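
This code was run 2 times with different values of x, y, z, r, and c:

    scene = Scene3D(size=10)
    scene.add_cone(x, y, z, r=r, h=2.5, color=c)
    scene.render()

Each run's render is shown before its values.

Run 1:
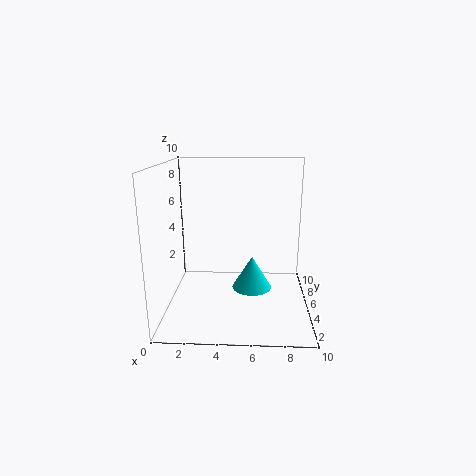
x = 6; y = 6.5; z = 0.5; r = 1.5; c = 'cyan'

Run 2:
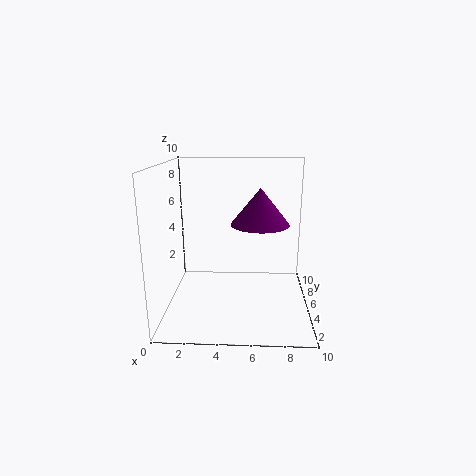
x = 6.5; y = 5; z = 6; r = 2; c = 'purple'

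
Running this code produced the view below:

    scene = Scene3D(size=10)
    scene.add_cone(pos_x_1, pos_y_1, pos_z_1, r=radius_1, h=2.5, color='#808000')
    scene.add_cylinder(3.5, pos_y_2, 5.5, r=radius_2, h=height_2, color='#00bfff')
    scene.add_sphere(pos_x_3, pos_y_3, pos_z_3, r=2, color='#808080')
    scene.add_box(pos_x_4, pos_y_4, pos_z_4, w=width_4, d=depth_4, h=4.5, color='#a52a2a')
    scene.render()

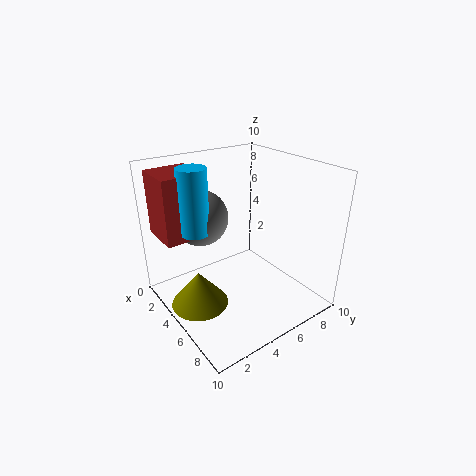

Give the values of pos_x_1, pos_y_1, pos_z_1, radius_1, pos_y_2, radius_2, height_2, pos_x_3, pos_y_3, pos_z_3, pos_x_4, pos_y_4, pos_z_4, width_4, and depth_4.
pos_x_1 = 4.5, pos_y_1 = 2, pos_z_1 = 0.5, radius_1 = 2, pos_y_2 = 2.5, radius_2 = 1, height_2 = 4.5, pos_x_3 = 2.5, pos_y_3 = 3.5, pos_z_3 = 6, pos_x_4 = 0.5, pos_y_4 = 0.5, pos_z_4 = 5, width_4 = 3, depth_4 = 3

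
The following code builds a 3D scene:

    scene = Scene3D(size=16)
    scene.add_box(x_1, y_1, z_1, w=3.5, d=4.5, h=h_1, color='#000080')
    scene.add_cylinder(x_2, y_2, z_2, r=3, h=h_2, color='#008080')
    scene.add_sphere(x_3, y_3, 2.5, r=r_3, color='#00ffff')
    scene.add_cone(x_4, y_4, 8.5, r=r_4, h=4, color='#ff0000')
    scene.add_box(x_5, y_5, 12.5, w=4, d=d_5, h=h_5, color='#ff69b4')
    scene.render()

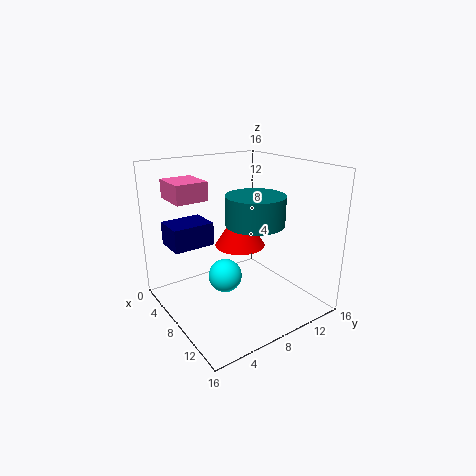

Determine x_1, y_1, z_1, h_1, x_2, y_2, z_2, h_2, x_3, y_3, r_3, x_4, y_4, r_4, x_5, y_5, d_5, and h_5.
x_1 = 3.5, y_1 = 1, z_1 = 7.5, h_1 = 2.5, x_2 = 11, y_2 = 8, z_2 = 10.5, h_2 = 3, x_3 = 6, y_3 = 7.5, r_3 = 2, x_4 = 10.5, y_4 = 6.5, r_4 = 2.5, x_5 = 3, y_5 = 1.5, d_5 = 3.5, h_5 = 2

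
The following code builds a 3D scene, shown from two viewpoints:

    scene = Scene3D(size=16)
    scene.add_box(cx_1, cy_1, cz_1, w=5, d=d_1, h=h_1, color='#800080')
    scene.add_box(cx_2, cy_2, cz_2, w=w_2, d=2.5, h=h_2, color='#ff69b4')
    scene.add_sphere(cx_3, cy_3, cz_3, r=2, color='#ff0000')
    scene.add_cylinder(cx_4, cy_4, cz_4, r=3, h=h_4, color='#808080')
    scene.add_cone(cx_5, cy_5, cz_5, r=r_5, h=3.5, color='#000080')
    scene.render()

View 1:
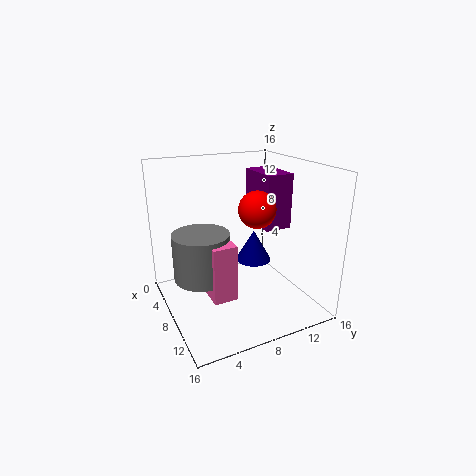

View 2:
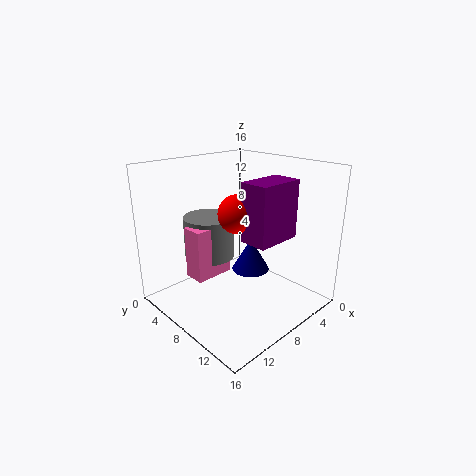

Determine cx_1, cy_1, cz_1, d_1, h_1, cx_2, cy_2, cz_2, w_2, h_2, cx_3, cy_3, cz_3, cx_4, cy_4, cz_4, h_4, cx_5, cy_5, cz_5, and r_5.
cx_1 = 5
cy_1 = 10.5
cz_1 = 9
d_1 = 3
h_1 = 6
cx_2 = 7.5
cy_2 = 3.5
cz_2 = 3
w_2 = 4.5
h_2 = 6
cx_3 = 9.5
cy_3 = 9.5
cz_3 = 11.5
cx_4 = 8.5
cy_4 = 3.5
cz_4 = 4.5
h_4 = 5
cx_5 = 8
cy_5 = 10
cz_5 = 5
r_5 = 2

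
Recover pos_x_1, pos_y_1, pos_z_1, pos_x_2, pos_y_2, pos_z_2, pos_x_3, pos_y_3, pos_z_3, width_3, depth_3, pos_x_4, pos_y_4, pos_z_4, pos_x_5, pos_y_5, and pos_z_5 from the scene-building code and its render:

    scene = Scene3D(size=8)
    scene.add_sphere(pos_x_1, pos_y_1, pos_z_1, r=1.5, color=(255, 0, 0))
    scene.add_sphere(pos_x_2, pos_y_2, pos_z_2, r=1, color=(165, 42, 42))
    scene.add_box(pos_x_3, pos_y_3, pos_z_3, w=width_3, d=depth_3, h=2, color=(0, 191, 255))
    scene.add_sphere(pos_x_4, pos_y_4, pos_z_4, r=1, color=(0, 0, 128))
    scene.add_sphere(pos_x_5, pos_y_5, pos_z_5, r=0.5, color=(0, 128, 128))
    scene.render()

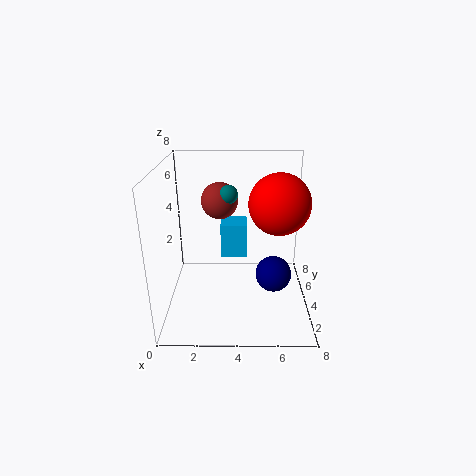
pos_x_1 = 6; pos_y_1 = 2.5; pos_z_1 = 6.5; pos_x_2 = 3; pos_y_2 = 4.5; pos_z_2 = 6; pos_x_3 = 3; pos_y_3 = 4.5; pos_z_3 = 2.5; width_3 = 1.5; depth_3 = 1.5; pos_x_4 = 6; pos_y_4 = 3.5; pos_z_4 = 2; pos_x_5 = 3.5; pos_y_5 = 4; pos_z_5 = 6.5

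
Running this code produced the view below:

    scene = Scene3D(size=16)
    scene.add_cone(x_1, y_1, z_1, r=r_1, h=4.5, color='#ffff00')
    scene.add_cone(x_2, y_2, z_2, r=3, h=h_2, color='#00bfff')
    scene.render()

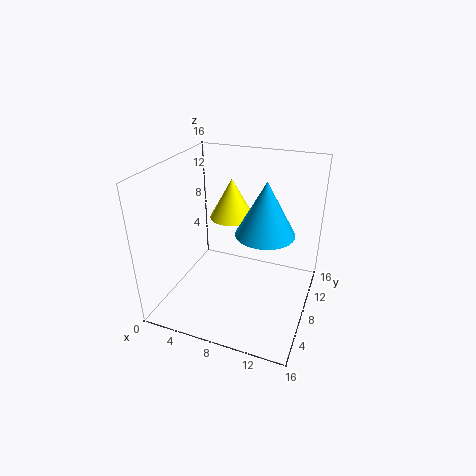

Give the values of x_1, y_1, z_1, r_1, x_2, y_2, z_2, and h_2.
x_1 = 6.5, y_1 = 10, z_1 = 9.5, r_1 = 2.5, x_2 = 11.5, y_2 = 6.5, z_2 = 10, h_2 = 5.5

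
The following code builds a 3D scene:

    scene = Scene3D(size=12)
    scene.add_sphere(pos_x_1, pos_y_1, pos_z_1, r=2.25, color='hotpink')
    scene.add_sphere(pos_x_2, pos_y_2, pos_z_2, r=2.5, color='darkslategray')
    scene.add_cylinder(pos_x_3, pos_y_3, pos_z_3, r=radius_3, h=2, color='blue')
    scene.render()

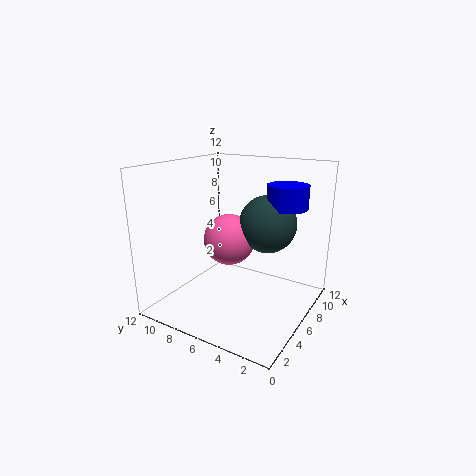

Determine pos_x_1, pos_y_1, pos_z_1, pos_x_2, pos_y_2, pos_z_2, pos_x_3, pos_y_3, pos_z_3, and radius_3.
pos_x_1 = 7
pos_y_1 = 7.5
pos_z_1 = 5.25
pos_x_2 = 8.5
pos_y_2 = 4.5
pos_z_2 = 6.75
pos_x_3 = 9
pos_y_3 = 3
pos_z_3 = 8.25
radius_3 = 1.75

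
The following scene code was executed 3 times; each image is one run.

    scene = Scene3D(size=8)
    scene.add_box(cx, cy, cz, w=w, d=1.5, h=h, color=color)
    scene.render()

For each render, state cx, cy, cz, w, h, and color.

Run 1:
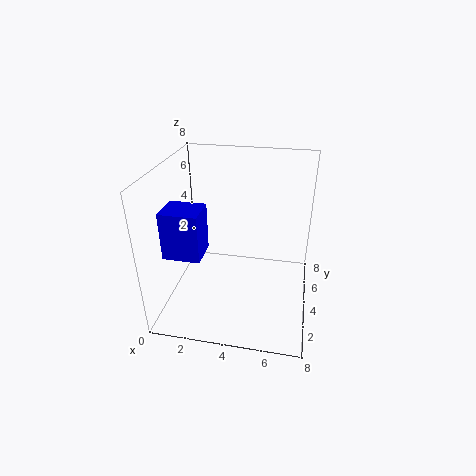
cx = 1.25
cy = 0.25
cz = 4.75
w = 1.75
h = 2.25
color = 'blue'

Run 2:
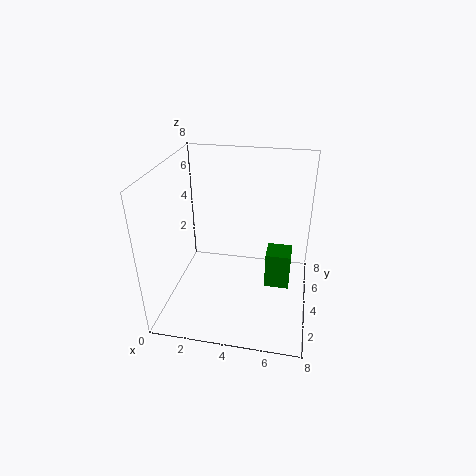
cx = 5.5
cy = 4.75
cz = 0.25
w = 1.5
h = 2.25
color = 'green'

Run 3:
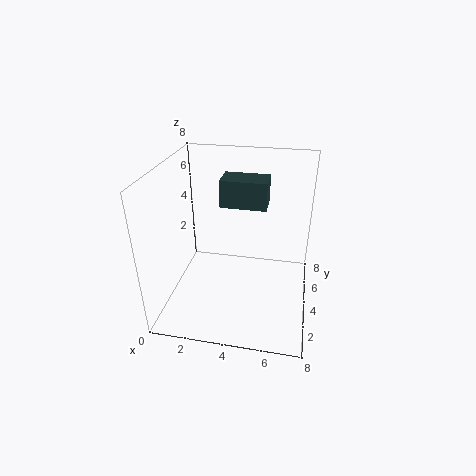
cx = 3
cy = 4
cz = 5.75
w = 2.5
h = 1.5
color = 'darkslategray'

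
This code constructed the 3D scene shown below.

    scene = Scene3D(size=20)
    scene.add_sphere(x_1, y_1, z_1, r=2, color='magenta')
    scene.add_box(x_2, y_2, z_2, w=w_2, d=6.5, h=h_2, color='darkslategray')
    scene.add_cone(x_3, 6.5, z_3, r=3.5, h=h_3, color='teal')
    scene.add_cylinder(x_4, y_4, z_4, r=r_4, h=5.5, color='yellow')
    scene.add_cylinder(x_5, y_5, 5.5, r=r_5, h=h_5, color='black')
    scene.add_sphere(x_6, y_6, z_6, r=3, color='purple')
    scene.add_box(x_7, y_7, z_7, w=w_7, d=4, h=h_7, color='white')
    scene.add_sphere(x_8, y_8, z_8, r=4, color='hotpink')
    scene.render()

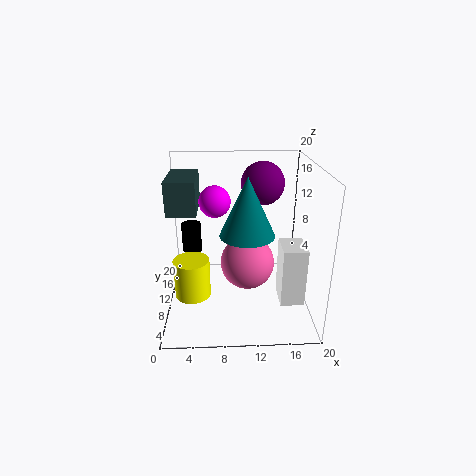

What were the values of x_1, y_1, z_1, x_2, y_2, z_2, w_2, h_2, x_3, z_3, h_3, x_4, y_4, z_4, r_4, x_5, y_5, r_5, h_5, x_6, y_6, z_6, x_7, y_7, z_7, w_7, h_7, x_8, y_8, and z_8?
x_1 = 7, y_1 = 8, z_1 = 16, x_2 = 1.5, y_2 = 4, z_2 = 15.5, w_2 = 3.5, h_2 = 4, x_3 = 11, z_3 = 12, h_3 = 7.5, x_4 = 3.5, y_4 = 8.5, z_4 = 2, r_4 = 2.5, x_5 = 3, y_5 = 15.5, r_5 = 1.5, h_5 = 4.5, x_6 = 13.5, y_6 = 12.5, z_6 = 17, x_7 = 15, y_7 = 2.5, z_7 = 4, w_7 = 3, h_7 = 7.5, x_8 = 11.5, y_8 = 12, z_8 = 5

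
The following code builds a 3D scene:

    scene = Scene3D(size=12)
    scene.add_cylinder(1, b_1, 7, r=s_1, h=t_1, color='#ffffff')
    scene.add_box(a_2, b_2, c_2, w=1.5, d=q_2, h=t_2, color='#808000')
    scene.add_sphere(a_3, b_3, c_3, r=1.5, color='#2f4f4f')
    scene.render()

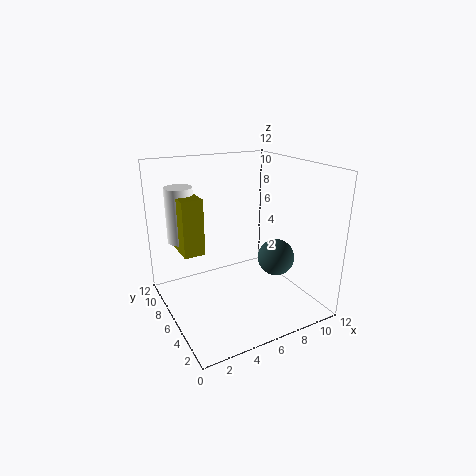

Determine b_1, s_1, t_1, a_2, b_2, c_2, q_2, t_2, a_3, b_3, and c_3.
b_1 = 5.5, s_1 = 1, t_1 = 4, a_2 = 0.5, b_2 = 3.5, c_2 = 6.5, q_2 = 3, t_2 = 4, a_3 = 8.5, b_3 = 4, c_3 = 4.5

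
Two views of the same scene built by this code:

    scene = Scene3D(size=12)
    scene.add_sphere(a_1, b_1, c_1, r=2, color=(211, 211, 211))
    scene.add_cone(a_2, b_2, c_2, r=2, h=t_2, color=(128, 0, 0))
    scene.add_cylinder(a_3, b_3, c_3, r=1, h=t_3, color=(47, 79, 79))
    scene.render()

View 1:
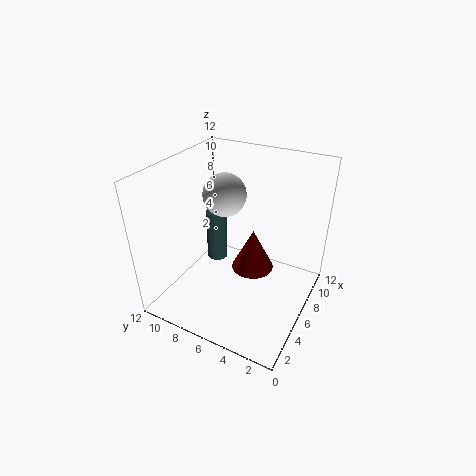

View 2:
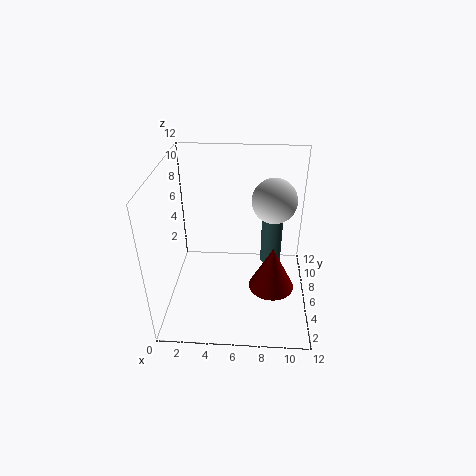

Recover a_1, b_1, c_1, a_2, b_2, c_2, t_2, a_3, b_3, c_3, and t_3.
a_1 = 9
b_1 = 9
c_1 = 8
a_2 = 9
b_2 = 6
c_2 = 1
t_2 = 4
a_3 = 9
b_3 = 10
c_3 = 1
t_3 = 5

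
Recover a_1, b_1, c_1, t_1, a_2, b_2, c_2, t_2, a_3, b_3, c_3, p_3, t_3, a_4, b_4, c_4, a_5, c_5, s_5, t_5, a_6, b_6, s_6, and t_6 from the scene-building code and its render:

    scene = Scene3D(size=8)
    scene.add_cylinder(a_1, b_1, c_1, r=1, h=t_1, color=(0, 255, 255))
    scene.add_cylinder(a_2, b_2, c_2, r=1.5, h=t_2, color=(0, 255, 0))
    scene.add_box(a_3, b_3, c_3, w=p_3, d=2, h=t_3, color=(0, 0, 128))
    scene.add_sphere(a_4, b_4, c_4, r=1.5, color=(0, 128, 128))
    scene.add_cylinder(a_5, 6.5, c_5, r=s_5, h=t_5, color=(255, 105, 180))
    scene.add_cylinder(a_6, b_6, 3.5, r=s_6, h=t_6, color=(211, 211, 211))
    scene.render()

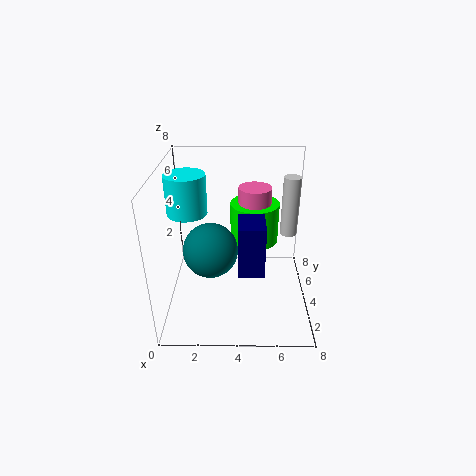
a_1 = 1.5, b_1 = 3, c_1 = 6, t_1 = 2, a_2 = 5, b_2 = 6.5, c_2 = 2.5, t_2 = 2.5, a_3 = 4, b_3 = 3, c_3 = 2, p_3 = 1.5, t_3 = 3, a_4 = 2.5, b_4 = 3.5, c_4 = 3.5, a_5 = 5, c_5 = 3.5, s_5 = 1, t_5 = 2.5, a_6 = 7, b_6 = 5.5, s_6 = 0.5, t_6 = 3.5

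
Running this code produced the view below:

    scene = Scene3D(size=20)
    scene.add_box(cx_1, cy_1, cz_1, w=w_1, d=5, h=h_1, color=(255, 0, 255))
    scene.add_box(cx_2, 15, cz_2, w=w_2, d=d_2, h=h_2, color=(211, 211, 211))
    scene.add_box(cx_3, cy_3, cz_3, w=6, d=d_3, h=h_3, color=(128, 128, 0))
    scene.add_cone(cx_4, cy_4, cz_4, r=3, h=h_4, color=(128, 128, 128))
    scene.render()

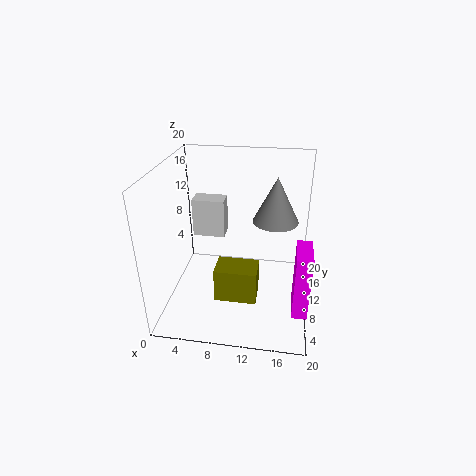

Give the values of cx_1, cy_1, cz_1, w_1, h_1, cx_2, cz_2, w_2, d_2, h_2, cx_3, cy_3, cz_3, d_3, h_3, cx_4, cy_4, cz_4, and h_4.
cx_1 = 18
cy_1 = 4
cz_1 = 2
w_1 = 2
h_1 = 9
cx_2 = 2
cz_2 = 7
w_2 = 5
d_2 = 3
h_2 = 6
cx_3 = 7
cy_3 = 7
cz_3 = 1
d_3 = 4
h_3 = 5
cx_4 = 15
cy_4 = 10
cz_4 = 13
h_4 = 6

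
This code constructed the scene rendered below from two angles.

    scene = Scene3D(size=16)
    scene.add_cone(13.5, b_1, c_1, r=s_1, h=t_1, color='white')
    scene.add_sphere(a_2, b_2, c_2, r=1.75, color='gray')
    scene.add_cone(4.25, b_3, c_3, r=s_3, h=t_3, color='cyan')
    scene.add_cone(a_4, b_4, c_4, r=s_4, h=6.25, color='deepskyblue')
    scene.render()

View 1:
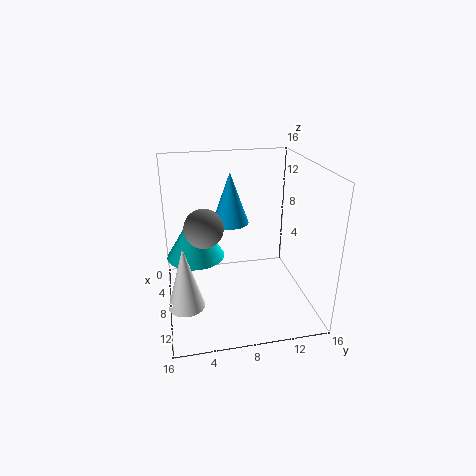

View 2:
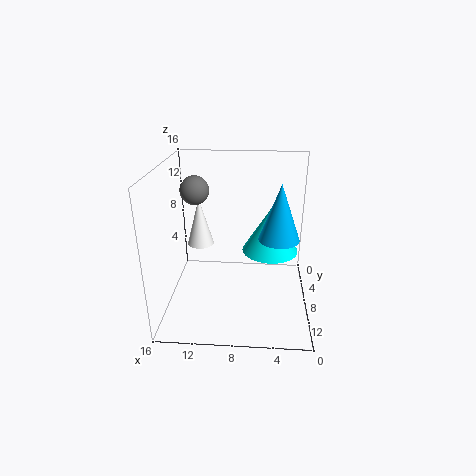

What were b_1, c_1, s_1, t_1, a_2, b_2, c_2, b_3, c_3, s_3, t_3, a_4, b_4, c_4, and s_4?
b_1 = 1.75; c_1 = 4; s_1 = 1.75; t_1 = 6.25; a_2 = 13.5; b_2 = 3.75; c_2 = 12; b_3 = 3.5; c_3 = 4.25; s_3 = 3.5; t_3 = 5.75; a_4 = 3.5; b_4 = 8; c_4 = 8; s_4 = 2.25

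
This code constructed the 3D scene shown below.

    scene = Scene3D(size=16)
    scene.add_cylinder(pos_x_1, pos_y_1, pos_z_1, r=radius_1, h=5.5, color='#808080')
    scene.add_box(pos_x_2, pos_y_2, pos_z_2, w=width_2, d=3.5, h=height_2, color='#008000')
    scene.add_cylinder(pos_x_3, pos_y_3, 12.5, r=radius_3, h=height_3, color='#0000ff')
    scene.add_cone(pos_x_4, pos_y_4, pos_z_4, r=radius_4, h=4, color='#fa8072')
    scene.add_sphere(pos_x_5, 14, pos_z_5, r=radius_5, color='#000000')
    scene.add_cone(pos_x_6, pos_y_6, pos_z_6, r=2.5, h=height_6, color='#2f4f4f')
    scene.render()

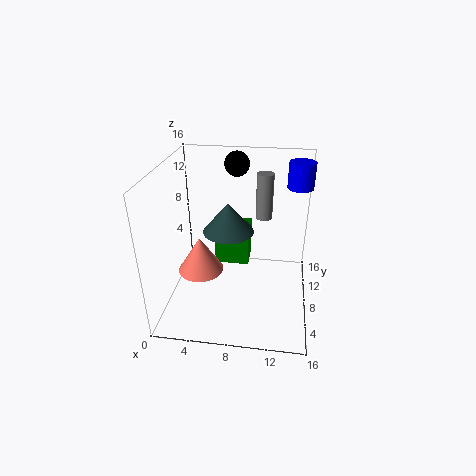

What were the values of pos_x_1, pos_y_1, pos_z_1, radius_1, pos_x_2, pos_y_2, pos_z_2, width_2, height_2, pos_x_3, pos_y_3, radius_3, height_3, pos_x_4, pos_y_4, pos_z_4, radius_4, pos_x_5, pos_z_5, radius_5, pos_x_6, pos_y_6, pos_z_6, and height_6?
pos_x_1 = 10.5
pos_y_1 = 12.5
pos_z_1 = 8.5
radius_1 = 1
pos_x_2 = 5
pos_y_2 = 9.5
pos_z_2 = 3.5
width_2 = 4
height_2 = 4.5
pos_x_3 = 14.5
pos_y_3 = 12.5
radius_3 = 1.5
height_3 = 3
pos_x_4 = 4
pos_y_4 = 6.5
pos_z_4 = 4.5
radius_4 = 2.5
pos_x_5 = 7
pos_z_5 = 14.5
radius_5 = 1.5
pos_x_6 = 7.5
pos_y_6 = 5
pos_z_6 = 10.5
height_6 = 3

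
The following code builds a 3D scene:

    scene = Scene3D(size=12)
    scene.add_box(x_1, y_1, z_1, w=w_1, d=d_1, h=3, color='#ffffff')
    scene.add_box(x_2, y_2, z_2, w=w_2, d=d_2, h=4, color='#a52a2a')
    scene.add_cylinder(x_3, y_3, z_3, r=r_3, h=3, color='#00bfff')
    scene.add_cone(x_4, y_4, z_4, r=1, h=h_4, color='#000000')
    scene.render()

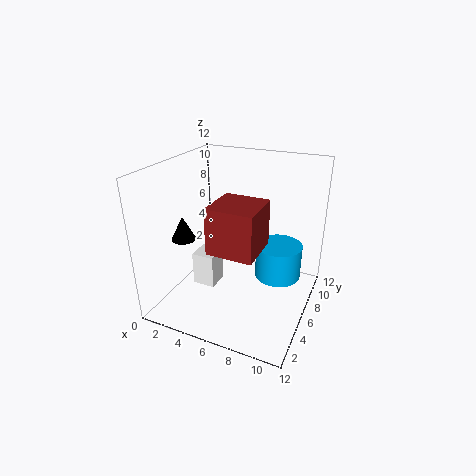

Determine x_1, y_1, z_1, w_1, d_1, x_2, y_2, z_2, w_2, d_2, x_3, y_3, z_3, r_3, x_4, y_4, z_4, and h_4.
x_1 = 2; y_1 = 5; z_1 = 1; w_1 = 2; d_1 = 2; x_2 = 4; y_2 = 4; z_2 = 5; w_2 = 4; d_2 = 4; x_3 = 9; y_3 = 8; z_3 = 2; r_3 = 2; x_4 = 2; y_4 = 4; z_4 = 6; h_4 = 2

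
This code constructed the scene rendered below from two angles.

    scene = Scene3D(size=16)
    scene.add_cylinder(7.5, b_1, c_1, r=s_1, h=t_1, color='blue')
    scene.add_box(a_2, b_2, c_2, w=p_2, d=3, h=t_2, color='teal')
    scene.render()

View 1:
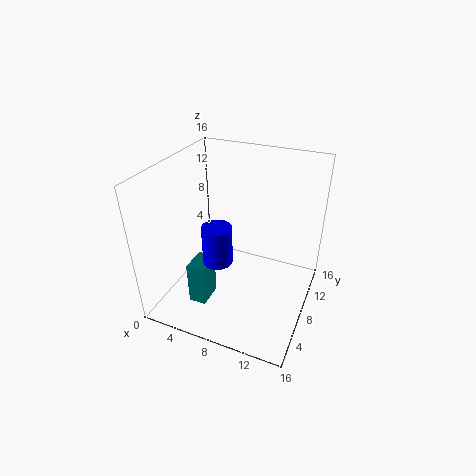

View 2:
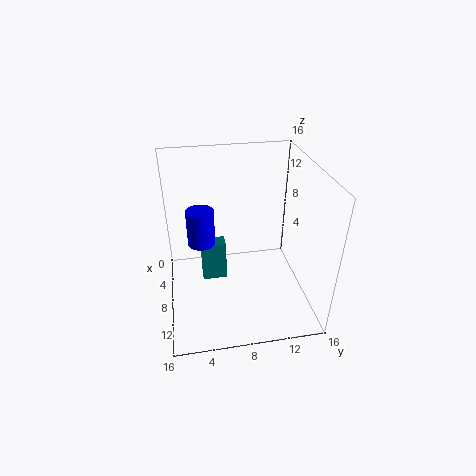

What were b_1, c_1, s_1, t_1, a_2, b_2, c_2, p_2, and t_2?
b_1 = 4, c_1 = 7.5, s_1 = 1.5, t_1 = 4, a_2 = 3.5, b_2 = 4, c_2 = 0.5, p_2 = 2, t_2 = 5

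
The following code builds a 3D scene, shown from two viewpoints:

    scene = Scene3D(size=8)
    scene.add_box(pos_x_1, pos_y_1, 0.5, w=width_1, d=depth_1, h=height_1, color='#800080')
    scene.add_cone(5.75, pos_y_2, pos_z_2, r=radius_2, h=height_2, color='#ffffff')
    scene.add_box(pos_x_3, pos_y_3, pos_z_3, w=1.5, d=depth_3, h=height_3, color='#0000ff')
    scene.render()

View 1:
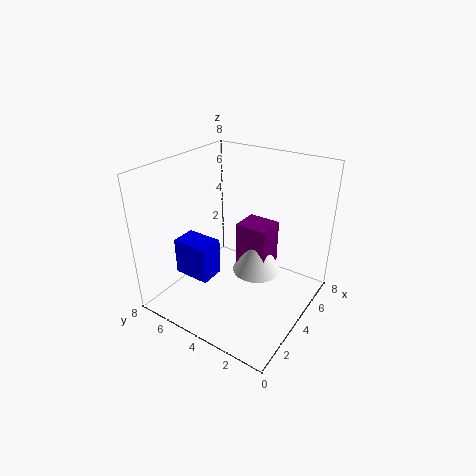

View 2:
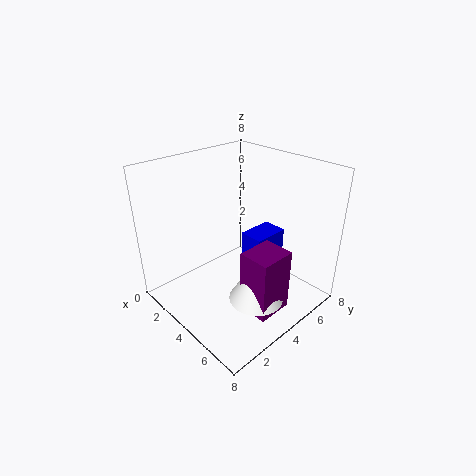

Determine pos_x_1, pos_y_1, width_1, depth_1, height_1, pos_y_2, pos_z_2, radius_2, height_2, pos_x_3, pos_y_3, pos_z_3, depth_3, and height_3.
pos_x_1 = 5.25, pos_y_1 = 3, width_1 = 1.75, depth_1 = 2, height_1 = 3.5, pos_y_2 = 3.75, pos_z_2 = 1, radius_2 = 1.5, height_2 = 2.5, pos_x_3 = 2.75, pos_y_3 = 5.5, pos_z_3 = 1, depth_3 = 2.25, height_3 = 2.25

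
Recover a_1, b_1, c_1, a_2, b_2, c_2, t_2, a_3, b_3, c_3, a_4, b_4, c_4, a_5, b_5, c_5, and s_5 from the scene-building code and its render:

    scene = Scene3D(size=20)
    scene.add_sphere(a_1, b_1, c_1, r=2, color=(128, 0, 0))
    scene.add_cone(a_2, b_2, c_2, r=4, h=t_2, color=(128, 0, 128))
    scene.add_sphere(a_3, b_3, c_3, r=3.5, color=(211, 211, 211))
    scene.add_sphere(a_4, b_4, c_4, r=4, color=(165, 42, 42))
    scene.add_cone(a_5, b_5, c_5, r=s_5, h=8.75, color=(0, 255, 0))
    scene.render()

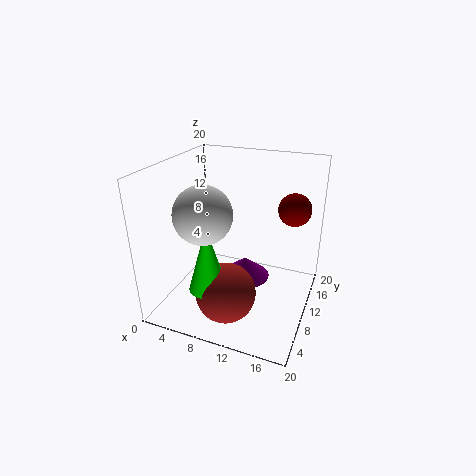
a_1 = 17.75
b_1 = 9
c_1 = 15.75
a_2 = 9
b_2 = 15.5
c_2 = 0.25
t_2 = 3.25
a_3 = 8.25
b_3 = 3.5
c_3 = 15.75
a_4 = 10.25
b_4 = 5
c_4 = 4.25
a_5 = 8.25
b_5 = 4
c_5 = 5.25
s_5 = 2.5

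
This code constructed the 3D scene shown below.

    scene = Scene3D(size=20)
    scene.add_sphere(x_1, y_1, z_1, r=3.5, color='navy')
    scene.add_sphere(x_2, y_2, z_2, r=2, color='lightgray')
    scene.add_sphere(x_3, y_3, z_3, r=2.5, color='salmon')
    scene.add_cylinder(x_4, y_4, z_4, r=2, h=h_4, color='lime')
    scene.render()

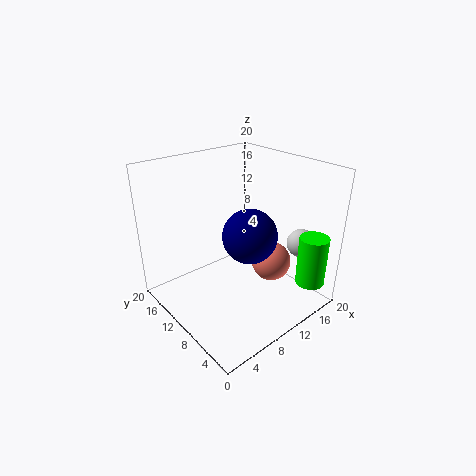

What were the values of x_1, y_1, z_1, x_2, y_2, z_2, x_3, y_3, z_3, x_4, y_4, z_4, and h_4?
x_1 = 9
y_1 = 6.5
z_1 = 12
x_2 = 17
y_2 = 4.5
z_2 = 9
x_3 = 11
y_3 = 4.5
z_3 = 8.5
x_4 = 16.5
y_4 = 2
z_4 = 4
h_4 = 7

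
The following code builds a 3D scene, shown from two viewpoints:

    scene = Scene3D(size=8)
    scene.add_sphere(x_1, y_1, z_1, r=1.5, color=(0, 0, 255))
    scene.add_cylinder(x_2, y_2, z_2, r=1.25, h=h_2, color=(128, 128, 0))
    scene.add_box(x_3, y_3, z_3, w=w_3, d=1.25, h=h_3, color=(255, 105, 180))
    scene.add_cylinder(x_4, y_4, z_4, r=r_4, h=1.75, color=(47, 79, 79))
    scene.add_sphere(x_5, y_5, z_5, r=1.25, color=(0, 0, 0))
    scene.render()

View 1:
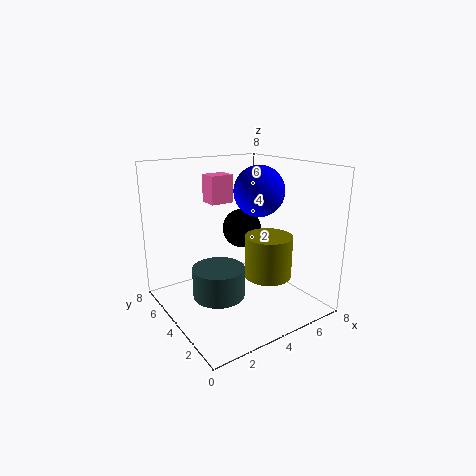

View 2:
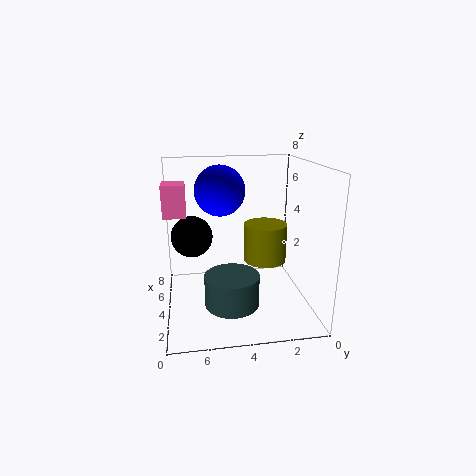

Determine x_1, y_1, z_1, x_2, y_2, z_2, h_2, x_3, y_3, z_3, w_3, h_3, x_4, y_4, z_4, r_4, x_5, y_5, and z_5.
x_1 = 6, y_1 = 4.75, z_1 = 6.25, x_2 = 4.75, y_2 = 2.25, z_2 = 2.25, h_2 = 2.25, x_3 = 4, y_3 = 6.75, z_3 = 5.25, w_3 = 1.5, h_3 = 1.75, x_4 = 3, y_4 = 4.5, z_4 = 0.5, r_4 = 1.5, x_5 = 6, y_5 = 6.5, z_5 = 3.5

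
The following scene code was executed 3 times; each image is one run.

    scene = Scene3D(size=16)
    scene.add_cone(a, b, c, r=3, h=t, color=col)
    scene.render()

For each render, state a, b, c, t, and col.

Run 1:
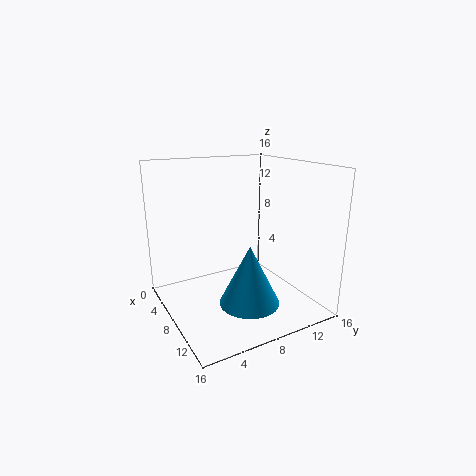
a = 13; b = 6.5; c = 3; t = 6; col = 'deepskyblue'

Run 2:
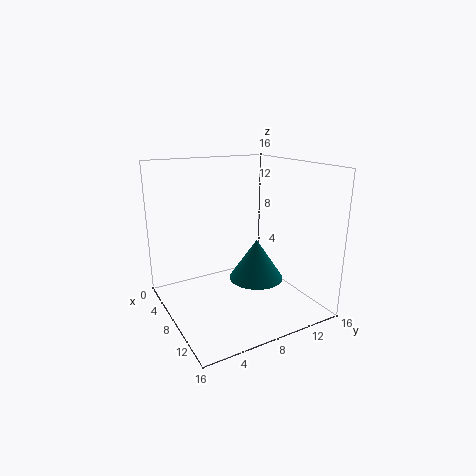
a = 9.5; b = 9.5; c = 3.5; t = 4.5; col = 'teal'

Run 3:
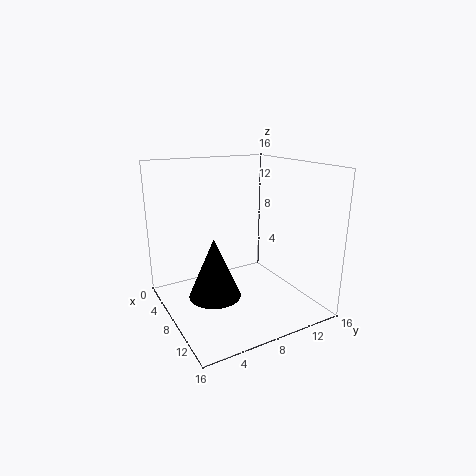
a = 7; b = 5.5; c = 1; t = 7; col = 'black'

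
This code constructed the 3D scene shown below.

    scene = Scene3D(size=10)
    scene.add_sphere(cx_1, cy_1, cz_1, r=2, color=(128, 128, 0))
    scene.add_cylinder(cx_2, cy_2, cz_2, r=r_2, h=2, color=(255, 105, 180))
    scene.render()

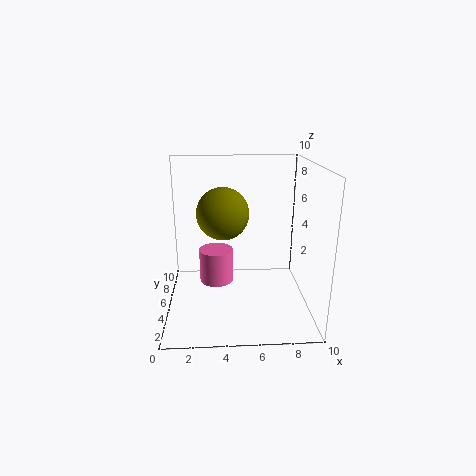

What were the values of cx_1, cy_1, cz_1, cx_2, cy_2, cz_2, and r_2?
cx_1 = 4
cy_1 = 7.5
cz_1 = 6
cx_2 = 3.5
cy_2 = 2
cz_2 = 3.5
r_2 = 1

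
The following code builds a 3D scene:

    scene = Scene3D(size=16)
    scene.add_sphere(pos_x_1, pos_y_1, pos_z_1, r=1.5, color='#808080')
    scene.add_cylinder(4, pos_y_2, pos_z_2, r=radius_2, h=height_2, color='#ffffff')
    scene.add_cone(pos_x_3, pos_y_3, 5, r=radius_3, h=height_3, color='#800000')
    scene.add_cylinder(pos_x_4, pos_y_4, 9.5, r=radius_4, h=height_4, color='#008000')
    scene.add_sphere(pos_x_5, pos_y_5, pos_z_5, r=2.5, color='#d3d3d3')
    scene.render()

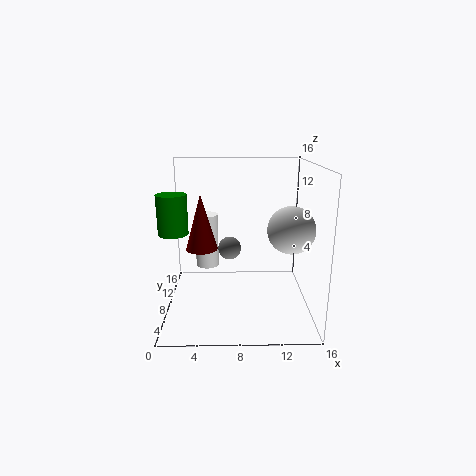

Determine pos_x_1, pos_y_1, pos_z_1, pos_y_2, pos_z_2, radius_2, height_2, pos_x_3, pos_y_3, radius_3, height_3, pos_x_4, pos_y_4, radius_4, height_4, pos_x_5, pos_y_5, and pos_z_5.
pos_x_1 = 7
pos_y_1 = 14
pos_z_1 = 4.5
pos_y_2 = 14.5
pos_z_2 = 2
radius_2 = 1.5
height_2 = 7
pos_x_3 = 3.5
pos_y_3 = 12.5
radius_3 = 2
height_3 = 7
pos_x_4 = 1.5
pos_y_4 = 5
radius_4 = 1.5
height_4 = 4
pos_x_5 = 13.5
pos_y_5 = 6
pos_z_5 = 9.5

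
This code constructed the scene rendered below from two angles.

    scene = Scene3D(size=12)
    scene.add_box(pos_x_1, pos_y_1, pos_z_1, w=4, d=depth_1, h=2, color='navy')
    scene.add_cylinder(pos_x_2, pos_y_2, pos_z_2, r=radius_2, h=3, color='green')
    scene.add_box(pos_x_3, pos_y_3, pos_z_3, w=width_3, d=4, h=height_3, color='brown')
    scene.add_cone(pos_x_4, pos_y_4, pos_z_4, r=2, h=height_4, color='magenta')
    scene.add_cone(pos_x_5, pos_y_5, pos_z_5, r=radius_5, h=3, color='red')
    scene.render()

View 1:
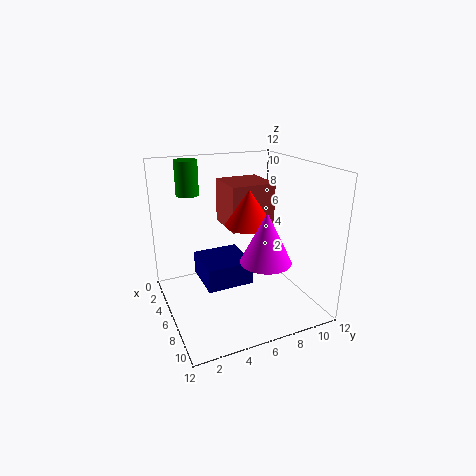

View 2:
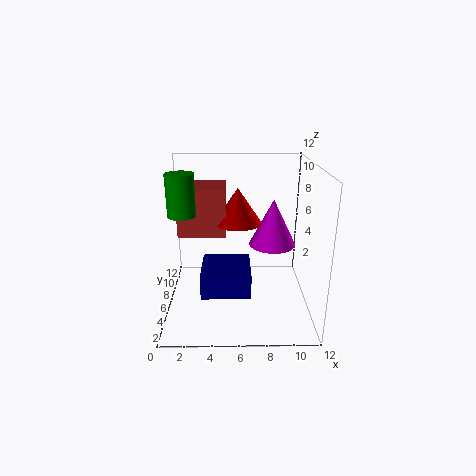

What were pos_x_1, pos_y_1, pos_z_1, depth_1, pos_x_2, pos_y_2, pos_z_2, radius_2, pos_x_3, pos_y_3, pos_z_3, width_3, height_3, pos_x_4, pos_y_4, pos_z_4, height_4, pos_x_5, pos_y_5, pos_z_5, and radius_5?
pos_x_1 = 3, pos_y_1 = 3, pos_z_1 = 2, depth_1 = 4, pos_x_2 = 2, pos_y_2 = 3, pos_z_2 = 9, radius_2 = 1, pos_x_3 = 1, pos_y_3 = 6, pos_z_3 = 6, width_3 = 4, height_3 = 4, pos_x_4 = 9, pos_y_4 = 7, pos_z_4 = 5, height_4 = 4, pos_x_5 = 6, pos_y_5 = 7, pos_z_5 = 7, radius_5 = 2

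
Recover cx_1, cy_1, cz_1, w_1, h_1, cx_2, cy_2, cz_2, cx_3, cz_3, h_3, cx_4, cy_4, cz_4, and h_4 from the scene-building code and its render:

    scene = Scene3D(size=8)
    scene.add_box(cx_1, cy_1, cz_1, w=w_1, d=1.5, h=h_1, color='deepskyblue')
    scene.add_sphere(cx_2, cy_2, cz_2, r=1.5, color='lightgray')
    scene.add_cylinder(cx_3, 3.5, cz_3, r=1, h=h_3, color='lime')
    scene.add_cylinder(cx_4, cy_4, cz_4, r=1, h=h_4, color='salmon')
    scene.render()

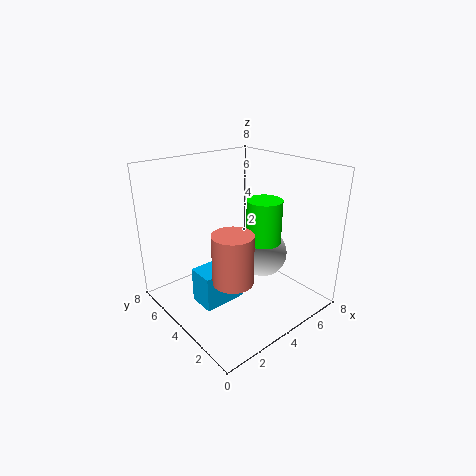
cx_1 = 1.5; cy_1 = 3.5; cz_1 = 0.5; w_1 = 2.5; h_1 = 2; cx_2 = 6.5; cy_2 = 4.5; cz_2 = 2; cx_3 = 5.5; cz_3 = 3.5; h_3 = 2.5; cx_4 = 2; cy_4 = 2; cz_4 = 3; h_4 = 2.5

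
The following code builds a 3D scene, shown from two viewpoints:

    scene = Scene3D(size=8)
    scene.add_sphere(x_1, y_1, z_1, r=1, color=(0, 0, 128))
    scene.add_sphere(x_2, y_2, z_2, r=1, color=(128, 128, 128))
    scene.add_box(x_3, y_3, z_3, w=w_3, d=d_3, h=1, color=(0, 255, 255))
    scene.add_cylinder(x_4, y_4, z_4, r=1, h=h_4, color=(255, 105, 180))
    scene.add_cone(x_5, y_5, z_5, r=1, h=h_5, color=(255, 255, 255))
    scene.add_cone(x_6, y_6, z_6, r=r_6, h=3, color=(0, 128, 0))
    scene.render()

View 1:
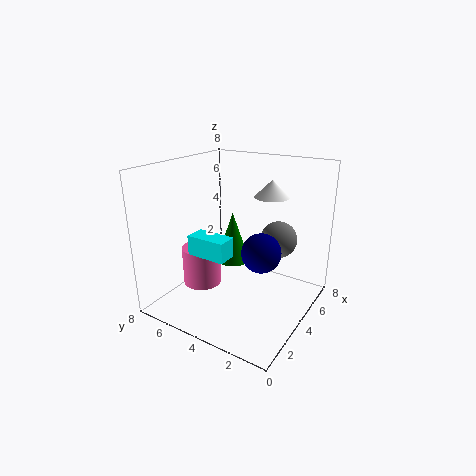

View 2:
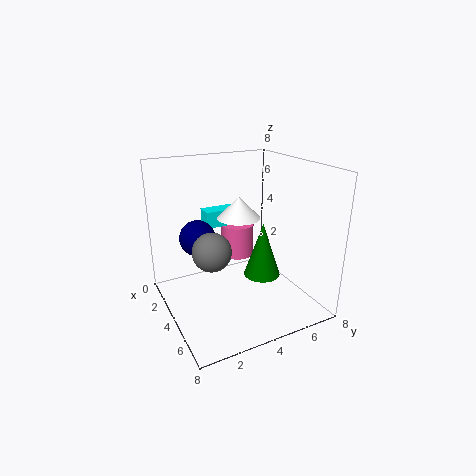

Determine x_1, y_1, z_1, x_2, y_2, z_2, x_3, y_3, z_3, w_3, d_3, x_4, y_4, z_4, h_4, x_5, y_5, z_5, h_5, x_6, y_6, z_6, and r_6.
x_1 = 3
y_1 = 2
z_1 = 4
x_2 = 5
y_2 = 2
z_2 = 4
x_3 = 1
y_3 = 3
z_3 = 4
w_3 = 1
d_3 = 2
x_4 = 2
y_4 = 5
z_4 = 2
h_4 = 2
x_5 = 6
y_5 = 3
z_5 = 6
h_5 = 1
x_6 = 5
y_6 = 5
z_6 = 2
r_6 = 1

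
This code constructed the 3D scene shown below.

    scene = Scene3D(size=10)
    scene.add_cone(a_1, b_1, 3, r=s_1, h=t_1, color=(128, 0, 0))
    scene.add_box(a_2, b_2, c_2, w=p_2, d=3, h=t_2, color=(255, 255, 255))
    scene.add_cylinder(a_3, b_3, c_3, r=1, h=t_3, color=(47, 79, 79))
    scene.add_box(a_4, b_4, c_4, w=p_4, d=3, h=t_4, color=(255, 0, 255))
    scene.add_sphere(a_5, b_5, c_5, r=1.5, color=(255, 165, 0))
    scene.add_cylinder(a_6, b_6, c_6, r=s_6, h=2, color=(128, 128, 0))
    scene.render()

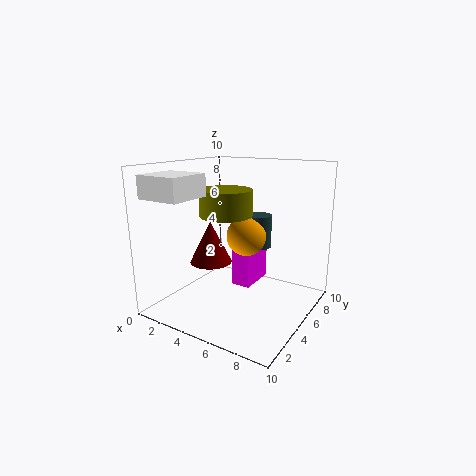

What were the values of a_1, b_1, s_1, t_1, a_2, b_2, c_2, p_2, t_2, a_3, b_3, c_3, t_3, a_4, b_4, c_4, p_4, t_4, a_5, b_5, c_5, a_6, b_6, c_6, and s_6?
a_1 = 3
b_1 = 4.5
s_1 = 1.5
t_1 = 3
a_2 = 0.5
b_2 = 0.5
c_2 = 8
p_2 = 3
t_2 = 1.5
a_3 = 5
b_3 = 8
c_3 = 3.5
t_3 = 2.5
a_4 = 3.5
b_4 = 6.5
c_4 = 0.5
p_4 = 1.5
t_4 = 3.5
a_5 = 4.5
b_5 = 7
c_5 = 4.5
a_6 = 3
b_6 = 6.5
c_6 = 6
s_6 = 2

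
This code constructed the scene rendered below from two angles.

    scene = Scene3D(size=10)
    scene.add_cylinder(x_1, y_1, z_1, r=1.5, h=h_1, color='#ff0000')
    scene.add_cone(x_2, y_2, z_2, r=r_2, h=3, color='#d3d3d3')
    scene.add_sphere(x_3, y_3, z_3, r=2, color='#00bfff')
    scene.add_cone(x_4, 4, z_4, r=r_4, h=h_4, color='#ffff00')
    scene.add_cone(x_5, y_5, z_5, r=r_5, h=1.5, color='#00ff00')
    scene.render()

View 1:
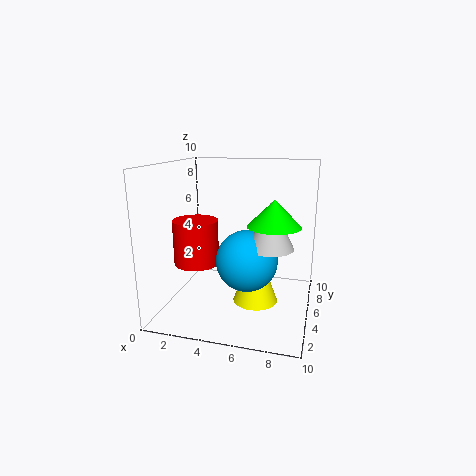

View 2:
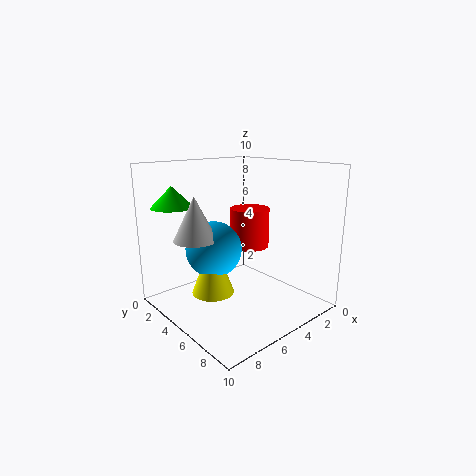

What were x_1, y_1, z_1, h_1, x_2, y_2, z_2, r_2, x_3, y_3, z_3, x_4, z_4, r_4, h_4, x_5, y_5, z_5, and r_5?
x_1 = 2.5; y_1 = 3.5; z_1 = 3.5; h_1 = 3; x_2 = 7.5; y_2 = 3.5; z_2 = 5; r_2 = 1.5; x_3 = 6; y_3 = 3.5; z_3 = 4; x_4 = 6.5; z_4 = 1; r_4 = 1.5; h_4 = 4; x_5 = 8; y_5 = 1.5; z_5 = 7; r_5 = 1.5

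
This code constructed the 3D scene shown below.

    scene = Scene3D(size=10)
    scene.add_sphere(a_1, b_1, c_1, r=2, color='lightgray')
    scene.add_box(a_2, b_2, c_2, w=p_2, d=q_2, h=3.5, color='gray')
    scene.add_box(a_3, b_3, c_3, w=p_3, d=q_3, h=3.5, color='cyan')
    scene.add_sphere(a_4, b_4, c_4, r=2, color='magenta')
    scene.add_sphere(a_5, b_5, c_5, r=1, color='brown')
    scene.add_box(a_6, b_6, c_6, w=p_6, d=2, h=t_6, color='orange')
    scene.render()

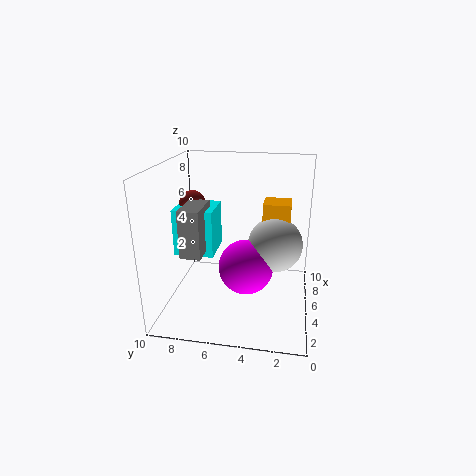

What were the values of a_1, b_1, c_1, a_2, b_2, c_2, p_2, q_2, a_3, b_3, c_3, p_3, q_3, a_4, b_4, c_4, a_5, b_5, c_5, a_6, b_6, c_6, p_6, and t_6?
a_1 = 6.5; b_1 = 2.5; c_1 = 4; a_2 = 4; b_2 = 7.5; c_2 = 3.5; p_2 = 3; q_2 = 1.5; a_3 = 5.5; b_3 = 7; c_3 = 3; p_3 = 3; q_3 = 3; a_4 = 5.5; b_4 = 4.5; c_4 = 2.5; a_5 = 7.5; b_5 = 9; c_5 = 6.5; a_6 = 6.5; b_6 = 1.5; c_6 = 3.5; p_6 = 2; t_6 = 3.5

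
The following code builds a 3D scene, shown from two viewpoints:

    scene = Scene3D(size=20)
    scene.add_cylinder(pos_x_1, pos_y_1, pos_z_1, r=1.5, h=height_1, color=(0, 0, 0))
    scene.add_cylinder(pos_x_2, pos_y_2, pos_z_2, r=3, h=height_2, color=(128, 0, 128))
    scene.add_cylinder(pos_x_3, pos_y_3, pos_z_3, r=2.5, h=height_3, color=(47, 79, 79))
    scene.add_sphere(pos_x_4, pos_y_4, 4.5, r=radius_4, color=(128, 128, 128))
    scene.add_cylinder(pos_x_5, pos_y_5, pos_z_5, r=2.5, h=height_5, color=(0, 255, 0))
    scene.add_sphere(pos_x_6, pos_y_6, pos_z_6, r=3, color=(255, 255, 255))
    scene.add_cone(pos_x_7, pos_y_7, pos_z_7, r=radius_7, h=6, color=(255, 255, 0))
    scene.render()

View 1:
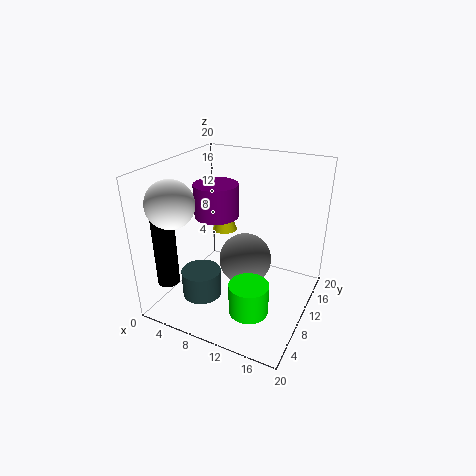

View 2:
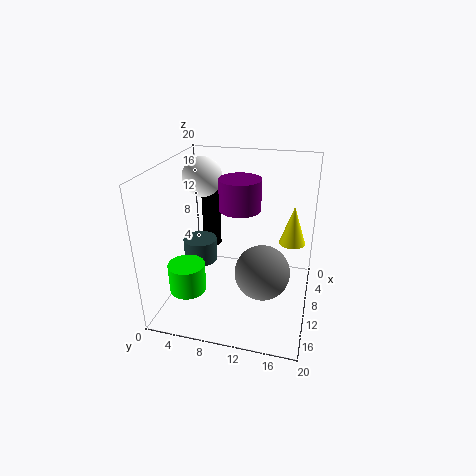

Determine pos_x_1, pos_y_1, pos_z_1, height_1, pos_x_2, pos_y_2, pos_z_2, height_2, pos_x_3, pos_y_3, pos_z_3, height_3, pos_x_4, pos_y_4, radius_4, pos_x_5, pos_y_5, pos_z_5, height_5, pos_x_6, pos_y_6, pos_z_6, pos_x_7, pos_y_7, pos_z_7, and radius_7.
pos_x_1 = 2.5; pos_y_1 = 3.5; pos_z_1 = 4.5; height_1 = 10; pos_x_2 = 7; pos_y_2 = 9.5; pos_z_2 = 13; height_2 = 4.5; pos_x_3 = 8; pos_y_3 = 3.5; pos_z_3 = 4.5; height_3 = 3.5; pos_x_4 = 9.5; pos_y_4 = 13.5; radius_4 = 4; pos_x_5 = 14.5; pos_y_5 = 4; pos_z_5 = 3.5; height_5 = 4; pos_x_6 = 4.5; pos_y_6 = 3; pos_z_6 = 16.5; pos_x_7 = 4; pos_y_7 = 17; pos_z_7 = 7; radius_7 = 2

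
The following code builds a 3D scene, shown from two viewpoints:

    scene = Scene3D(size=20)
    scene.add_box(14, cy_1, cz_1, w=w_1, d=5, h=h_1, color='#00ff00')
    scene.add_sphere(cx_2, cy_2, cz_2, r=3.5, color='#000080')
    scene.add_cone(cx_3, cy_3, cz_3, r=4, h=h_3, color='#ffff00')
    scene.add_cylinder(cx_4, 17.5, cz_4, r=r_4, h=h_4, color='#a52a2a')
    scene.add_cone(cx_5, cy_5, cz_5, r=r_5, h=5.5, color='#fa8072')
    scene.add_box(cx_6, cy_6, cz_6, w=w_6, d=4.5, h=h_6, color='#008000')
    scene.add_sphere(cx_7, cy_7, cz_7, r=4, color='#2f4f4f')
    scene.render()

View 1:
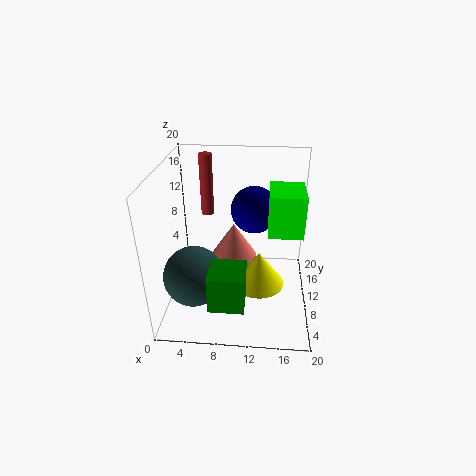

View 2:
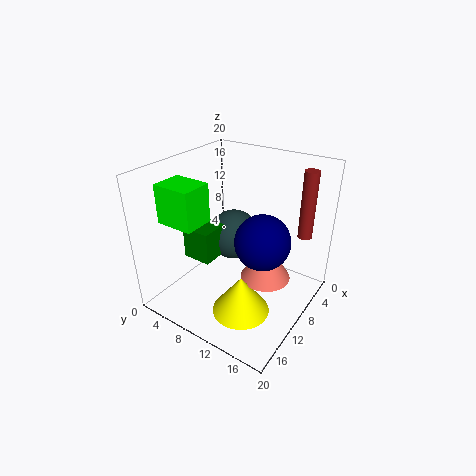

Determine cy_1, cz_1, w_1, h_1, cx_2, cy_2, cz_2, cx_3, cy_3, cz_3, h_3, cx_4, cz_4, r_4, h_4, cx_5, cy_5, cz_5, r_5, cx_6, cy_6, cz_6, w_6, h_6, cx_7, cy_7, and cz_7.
cy_1 = 3.5, cz_1 = 14, w_1 = 4, h_1 = 5, cx_2 = 12, cy_2 = 15, cz_2 = 12, cx_3 = 13, cy_3 = 12.5, cz_3 = 0.5, h_3 = 5.5, cx_4 = 4.5, cz_4 = 10, r_4 = 1, h_4 = 9.5, cx_5 = 9, cy_5 = 14, cz_5 = 4.5, r_5 = 3.5, cx_6 = 7, cy_6 = 1, cz_6 = 4.5, w_6 = 4.5, h_6 = 5, cx_7 = 4.5, cy_7 = 5.5, cz_7 = 6.5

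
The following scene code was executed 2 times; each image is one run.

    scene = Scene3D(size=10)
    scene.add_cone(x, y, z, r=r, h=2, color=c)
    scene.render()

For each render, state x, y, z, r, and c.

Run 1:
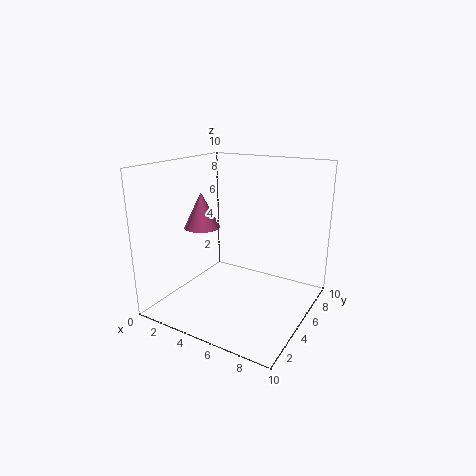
x = 5, y = 1, z = 7, r = 1, c = 'hotpink'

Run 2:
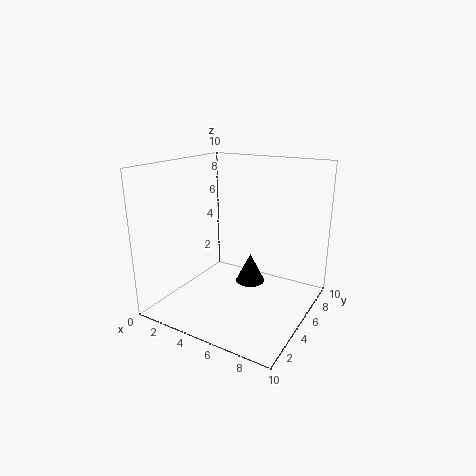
x = 6, y = 5, z = 2, r = 1, c = 'black'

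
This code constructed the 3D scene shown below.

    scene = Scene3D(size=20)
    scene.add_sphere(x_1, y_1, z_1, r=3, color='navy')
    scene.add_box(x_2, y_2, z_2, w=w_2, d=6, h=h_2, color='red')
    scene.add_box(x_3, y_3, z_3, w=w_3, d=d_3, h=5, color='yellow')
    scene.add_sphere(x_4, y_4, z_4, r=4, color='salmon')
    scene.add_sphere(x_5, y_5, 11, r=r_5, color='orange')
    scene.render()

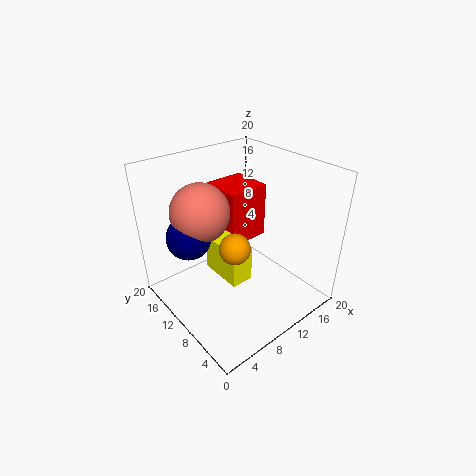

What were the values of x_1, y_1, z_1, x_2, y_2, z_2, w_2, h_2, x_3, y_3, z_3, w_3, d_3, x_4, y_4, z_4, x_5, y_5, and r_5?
x_1 = 4, y_1 = 13, z_1 = 11, x_2 = 10, y_2 = 11, z_2 = 8, w_2 = 6, h_2 = 8, x_3 = 6, y_3 = 6, z_3 = 6, w_3 = 3, d_3 = 6, x_4 = 6, y_4 = 13, z_4 = 14, x_5 = 7, y_5 = 7, r_5 = 2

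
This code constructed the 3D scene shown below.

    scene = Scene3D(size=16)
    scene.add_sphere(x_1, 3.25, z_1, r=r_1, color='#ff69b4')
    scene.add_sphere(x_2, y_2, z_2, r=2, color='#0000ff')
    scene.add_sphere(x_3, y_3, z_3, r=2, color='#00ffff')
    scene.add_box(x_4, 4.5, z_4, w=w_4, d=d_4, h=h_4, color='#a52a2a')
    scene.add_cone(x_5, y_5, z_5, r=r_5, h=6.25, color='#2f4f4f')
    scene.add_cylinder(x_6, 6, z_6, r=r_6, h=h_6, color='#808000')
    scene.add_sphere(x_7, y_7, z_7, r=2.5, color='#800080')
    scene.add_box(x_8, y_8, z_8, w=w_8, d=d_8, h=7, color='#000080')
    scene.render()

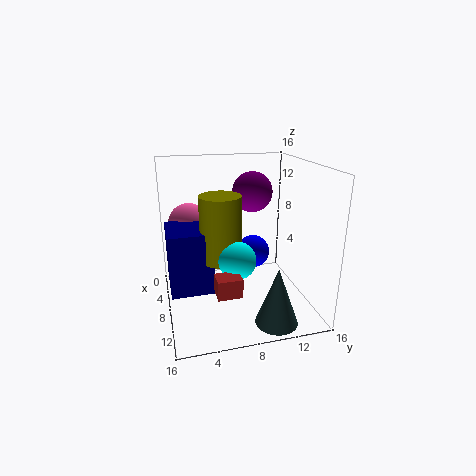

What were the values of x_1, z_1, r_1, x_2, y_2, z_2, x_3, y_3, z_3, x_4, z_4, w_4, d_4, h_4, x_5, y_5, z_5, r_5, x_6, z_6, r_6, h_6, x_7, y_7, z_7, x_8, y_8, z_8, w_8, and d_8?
x_1 = 2.5
z_1 = 8.25
r_1 = 2.5
x_2 = 5
y_2 = 10.75
z_2 = 4.75
x_3 = 10.5
y_3 = 7.25
z_3 = 6.5
x_4 = 11.75
z_4 = 4
w_4 = 2
d_4 = 2.5
h_4 = 2
x_5 = 13.5
y_5 = 10.75
z_5 = 0.25
r_5 = 2.25
x_6 = 8.25
z_6 = 5.75
r_6 = 2.25
h_6 = 7.25
x_7 = 2.75
y_7 = 11.25
z_7 = 11.75
x_8 = 4
y_8 = 0.25
z_8 = 2.25
w_8 = 5.5
d_8 = 4.75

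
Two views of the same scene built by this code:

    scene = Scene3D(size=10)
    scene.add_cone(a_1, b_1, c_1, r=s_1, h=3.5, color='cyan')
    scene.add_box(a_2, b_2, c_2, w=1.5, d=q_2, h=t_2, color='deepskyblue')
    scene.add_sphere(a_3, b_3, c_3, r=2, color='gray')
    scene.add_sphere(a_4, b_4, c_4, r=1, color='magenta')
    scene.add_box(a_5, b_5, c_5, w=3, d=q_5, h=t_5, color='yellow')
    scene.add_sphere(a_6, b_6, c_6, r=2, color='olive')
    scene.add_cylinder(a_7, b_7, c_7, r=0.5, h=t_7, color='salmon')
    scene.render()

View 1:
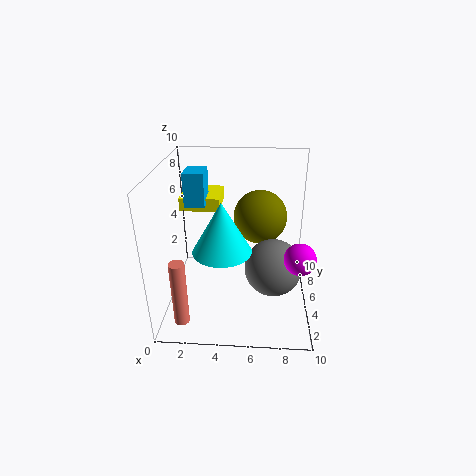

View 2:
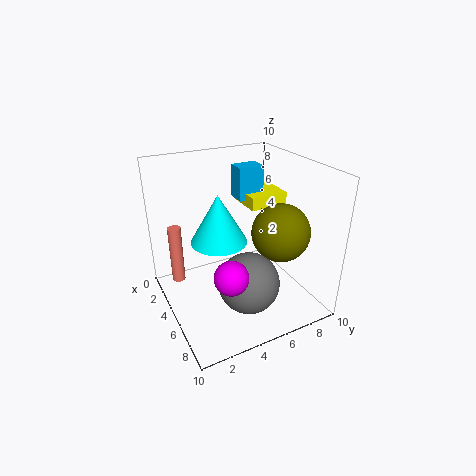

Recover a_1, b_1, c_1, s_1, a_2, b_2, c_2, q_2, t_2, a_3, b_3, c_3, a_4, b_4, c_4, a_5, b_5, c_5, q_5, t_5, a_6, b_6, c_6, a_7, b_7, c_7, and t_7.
a_1 = 4, b_1 = 4, c_1 = 4.5, s_1 = 2, a_2 = 1, b_2 = 6.5, c_2 = 6.5, q_2 = 2, t_2 = 2.5, a_3 = 7.5, b_3 = 4.5, c_3 = 3, a_4 = 9, b_4 = 2.5, c_4 = 5, a_5 = 0.5, b_5 = 7, c_5 = 6, q_5 = 3, t_5 = 1, a_6 = 6.5, b_6 = 7.5, c_6 = 5.5, a_7 = 1.5, b_7 = 1.5, c_7 = 0.5, t_7 = 4.5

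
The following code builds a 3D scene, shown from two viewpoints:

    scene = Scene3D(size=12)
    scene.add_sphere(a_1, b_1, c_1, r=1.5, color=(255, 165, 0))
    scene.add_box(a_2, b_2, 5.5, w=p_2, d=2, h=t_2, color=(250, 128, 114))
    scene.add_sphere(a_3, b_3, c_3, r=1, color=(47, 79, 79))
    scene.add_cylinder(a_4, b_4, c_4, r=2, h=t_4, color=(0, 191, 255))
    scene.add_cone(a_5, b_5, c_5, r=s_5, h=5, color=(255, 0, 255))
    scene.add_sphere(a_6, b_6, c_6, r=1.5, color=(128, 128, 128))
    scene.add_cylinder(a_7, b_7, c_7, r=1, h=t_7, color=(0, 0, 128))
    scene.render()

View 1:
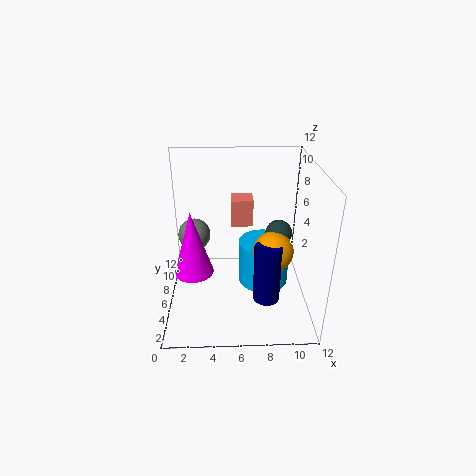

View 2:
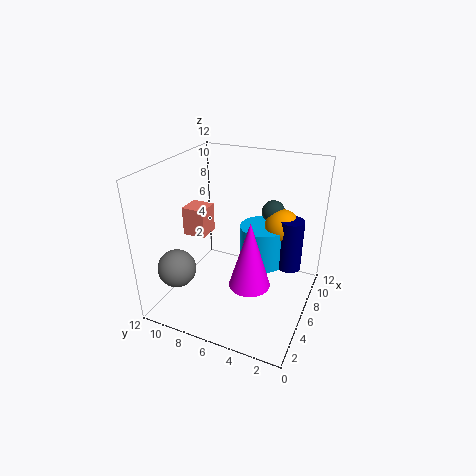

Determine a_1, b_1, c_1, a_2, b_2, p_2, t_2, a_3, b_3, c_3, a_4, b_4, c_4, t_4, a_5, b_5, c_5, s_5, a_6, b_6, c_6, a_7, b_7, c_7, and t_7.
a_1 = 8.5; b_1 = 3; c_1 = 6.5; a_2 = 5.5; b_2 = 9; p_2 = 2; t_2 = 2.5; a_3 = 9; b_3 = 4; c_3 = 7.5; a_4 = 8; b_4 = 4.5; c_4 = 3; t_4 = 3.5; a_5 = 2.5; b_5 = 3.5; c_5 = 4.5; s_5 = 1.5; a_6 = 2; b_6 = 9.5; c_6 = 4.5; a_7 = 8; b_7 = 2; c_7 = 3; t_7 = 4.5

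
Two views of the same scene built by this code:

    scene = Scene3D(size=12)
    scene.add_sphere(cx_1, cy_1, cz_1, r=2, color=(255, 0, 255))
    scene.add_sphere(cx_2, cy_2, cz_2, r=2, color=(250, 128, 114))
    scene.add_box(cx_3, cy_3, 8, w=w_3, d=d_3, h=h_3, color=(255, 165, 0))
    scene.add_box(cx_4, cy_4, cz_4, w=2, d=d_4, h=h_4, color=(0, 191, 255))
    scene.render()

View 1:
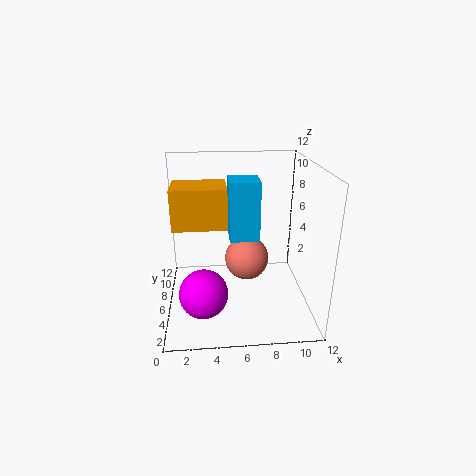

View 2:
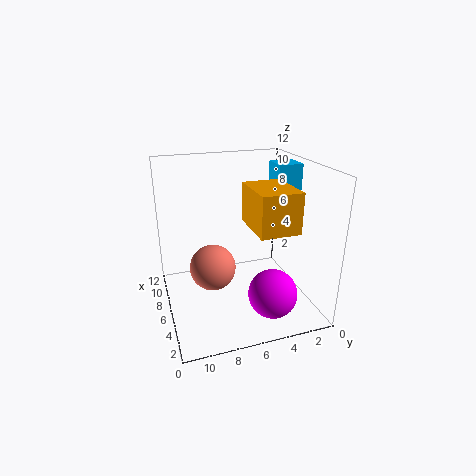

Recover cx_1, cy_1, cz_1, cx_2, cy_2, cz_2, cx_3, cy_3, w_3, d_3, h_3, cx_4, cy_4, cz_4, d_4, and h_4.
cx_1 = 3; cy_1 = 4; cz_1 = 2; cx_2 = 7; cy_2 = 8; cz_2 = 3; cx_3 = 1; cy_3 = 3; w_3 = 4; d_3 = 3; h_3 = 3; cx_4 = 5; cy_4 = 1; cz_4 = 8; d_4 = 2; h_4 = 4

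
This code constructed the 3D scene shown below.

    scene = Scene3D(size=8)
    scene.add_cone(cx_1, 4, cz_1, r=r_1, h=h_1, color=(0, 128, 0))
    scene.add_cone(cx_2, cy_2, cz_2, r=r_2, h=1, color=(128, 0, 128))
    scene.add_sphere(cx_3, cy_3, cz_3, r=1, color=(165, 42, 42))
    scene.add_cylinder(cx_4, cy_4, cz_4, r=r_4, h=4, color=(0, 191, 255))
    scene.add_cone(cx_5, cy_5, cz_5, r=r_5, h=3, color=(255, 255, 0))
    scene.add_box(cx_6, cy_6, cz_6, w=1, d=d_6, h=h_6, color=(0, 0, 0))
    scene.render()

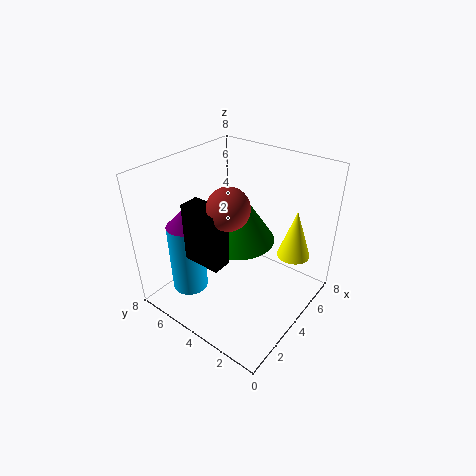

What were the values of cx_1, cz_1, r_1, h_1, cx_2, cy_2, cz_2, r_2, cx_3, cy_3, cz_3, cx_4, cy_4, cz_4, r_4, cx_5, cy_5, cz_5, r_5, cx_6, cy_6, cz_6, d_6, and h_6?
cx_1 = 4; cz_1 = 4; r_1 = 2; h_1 = 3; cx_2 = 2; cy_2 = 6; cz_2 = 5; r_2 = 1; cx_3 = 2; cy_3 = 3; cz_3 = 7; cx_4 = 2; cy_4 = 6; cz_4 = 1; r_4 = 1; cx_5 = 7; cy_5 = 2; cz_5 = 2; r_5 = 1; cx_6 = 1; cy_6 = 3; cz_6 = 4; d_6 = 2; h_6 = 3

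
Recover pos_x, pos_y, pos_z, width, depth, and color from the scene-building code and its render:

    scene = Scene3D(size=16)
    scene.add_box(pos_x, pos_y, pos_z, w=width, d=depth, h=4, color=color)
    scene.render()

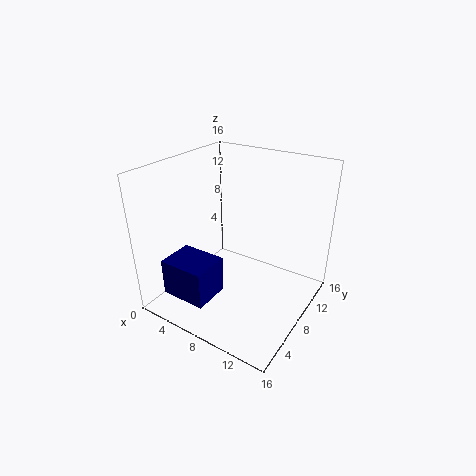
pos_x = 3, pos_y = 1, pos_z = 3, width = 5, depth = 4, color = 'navy'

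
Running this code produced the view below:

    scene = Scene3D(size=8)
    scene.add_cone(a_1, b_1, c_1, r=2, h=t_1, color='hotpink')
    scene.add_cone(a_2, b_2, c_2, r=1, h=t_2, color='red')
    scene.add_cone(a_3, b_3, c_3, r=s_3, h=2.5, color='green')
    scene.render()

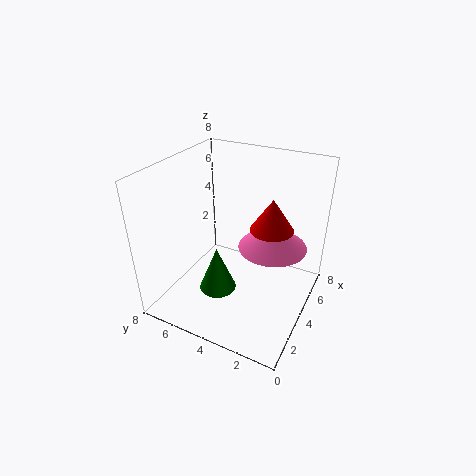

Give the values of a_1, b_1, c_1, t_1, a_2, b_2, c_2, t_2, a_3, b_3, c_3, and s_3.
a_1 = 5.5
b_1 = 2.5
c_1 = 3
t_1 = 1.5
a_2 = 2.5
b_2 = 1.5
c_2 = 6
t_2 = 1.5
a_3 = 2.5
b_3 = 4.5
c_3 = 1.5
s_3 = 1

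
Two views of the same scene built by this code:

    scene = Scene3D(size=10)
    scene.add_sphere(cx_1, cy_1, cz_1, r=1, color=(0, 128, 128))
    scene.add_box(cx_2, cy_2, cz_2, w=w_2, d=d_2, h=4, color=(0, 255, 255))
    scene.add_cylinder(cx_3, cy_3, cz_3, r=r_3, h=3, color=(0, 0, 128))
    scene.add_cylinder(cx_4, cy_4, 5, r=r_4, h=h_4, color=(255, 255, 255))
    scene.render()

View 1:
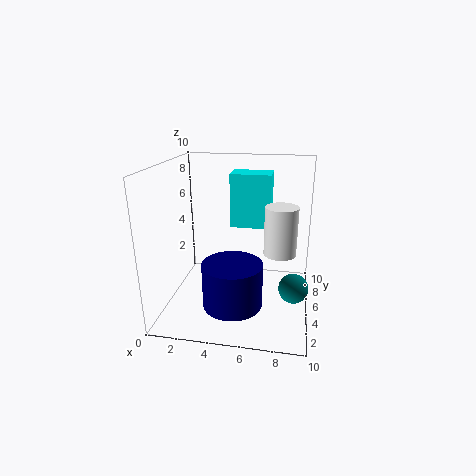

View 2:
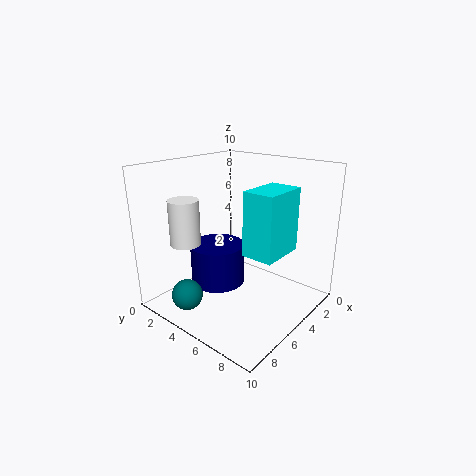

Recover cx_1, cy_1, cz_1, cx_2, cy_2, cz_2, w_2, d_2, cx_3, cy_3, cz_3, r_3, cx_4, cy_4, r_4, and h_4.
cx_1 = 9
cy_1 = 4
cz_1 = 2
cx_2 = 4
cy_2 = 7
cz_2 = 5
w_2 = 3
d_2 = 2
cx_3 = 5
cy_3 = 3
cz_3 = 1
r_3 = 2
cx_4 = 8
cy_4 = 3
r_4 = 1
h_4 = 3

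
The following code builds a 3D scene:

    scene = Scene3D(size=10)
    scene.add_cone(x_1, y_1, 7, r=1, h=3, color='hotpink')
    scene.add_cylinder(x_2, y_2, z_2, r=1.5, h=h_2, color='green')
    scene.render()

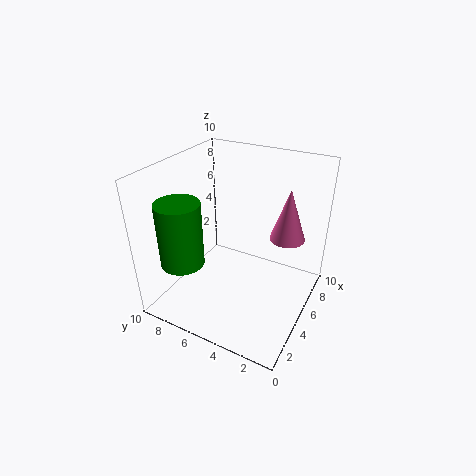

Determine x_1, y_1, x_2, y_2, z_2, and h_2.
x_1 = 3.5, y_1 = 1, x_2 = 2.5, y_2 = 8, z_2 = 3.5, h_2 = 4.5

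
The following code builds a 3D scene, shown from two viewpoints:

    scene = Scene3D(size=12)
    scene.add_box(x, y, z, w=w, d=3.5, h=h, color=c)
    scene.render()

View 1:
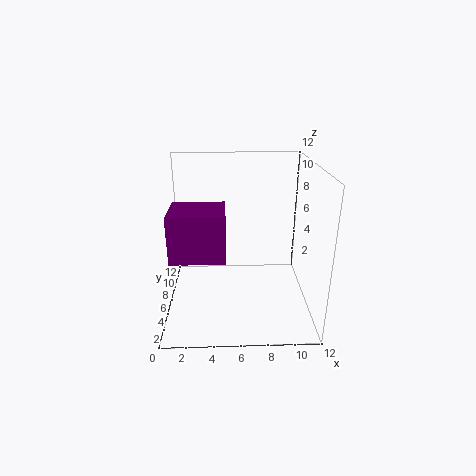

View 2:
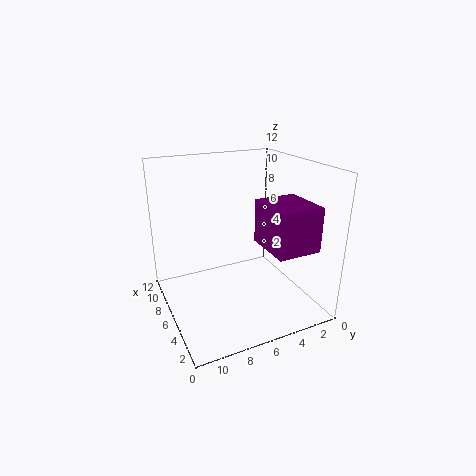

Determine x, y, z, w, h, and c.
x = 1, y = 1.5, z = 6, w = 4, h = 3.5, c = 'purple'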